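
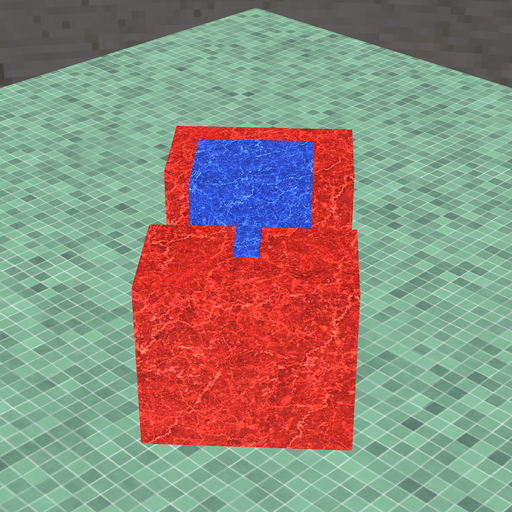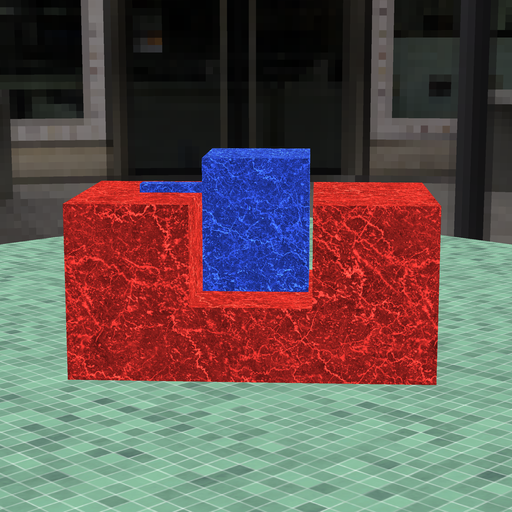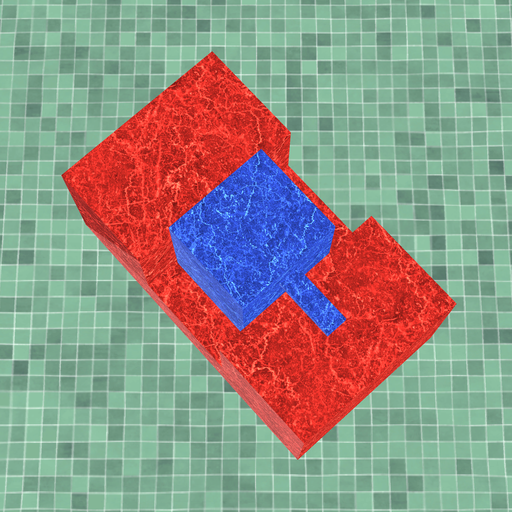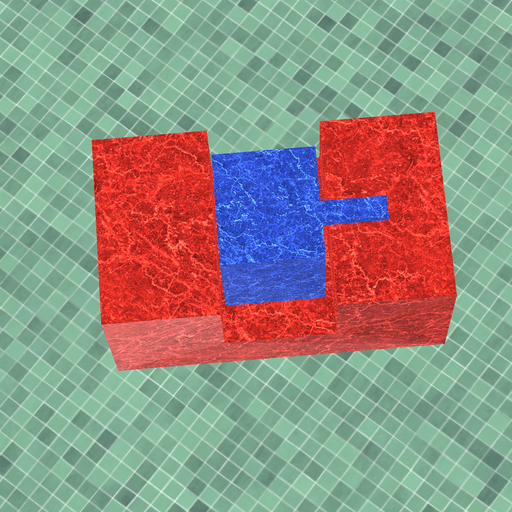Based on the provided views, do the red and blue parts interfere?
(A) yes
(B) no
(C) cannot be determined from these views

(B) no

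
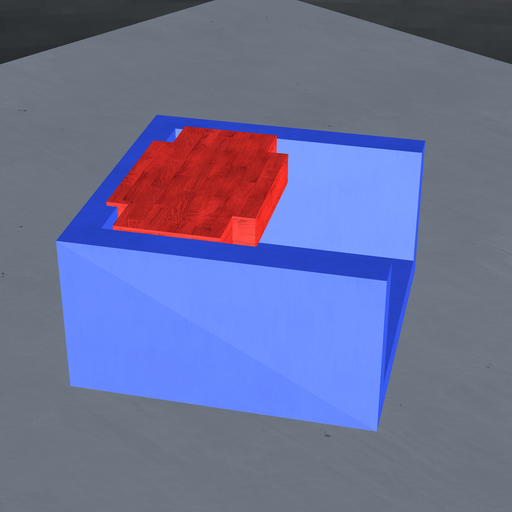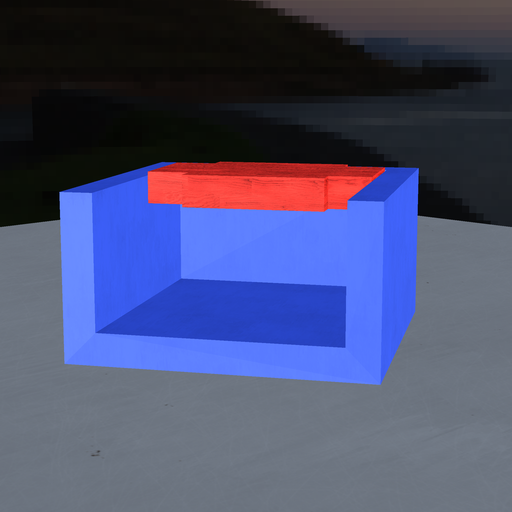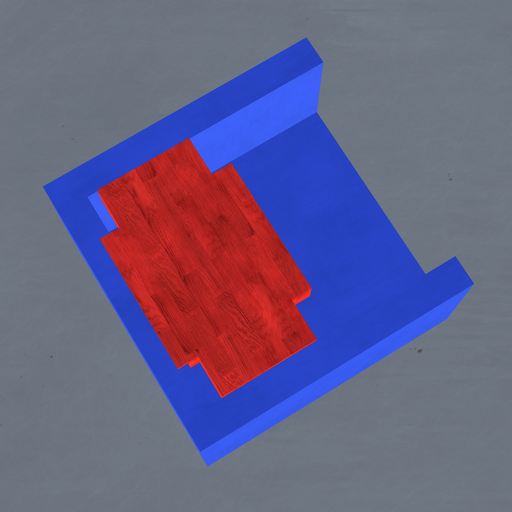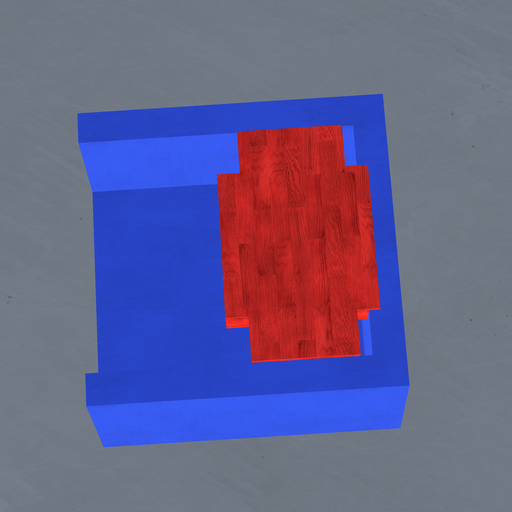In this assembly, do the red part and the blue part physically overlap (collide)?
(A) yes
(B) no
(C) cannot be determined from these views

(A) yes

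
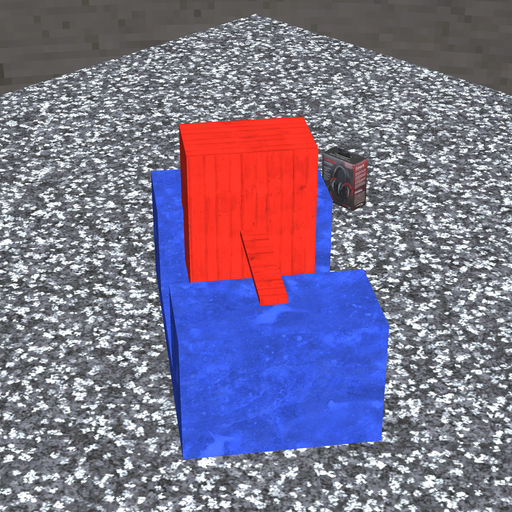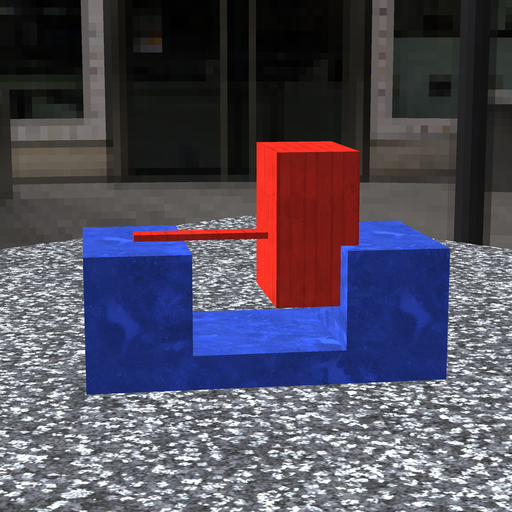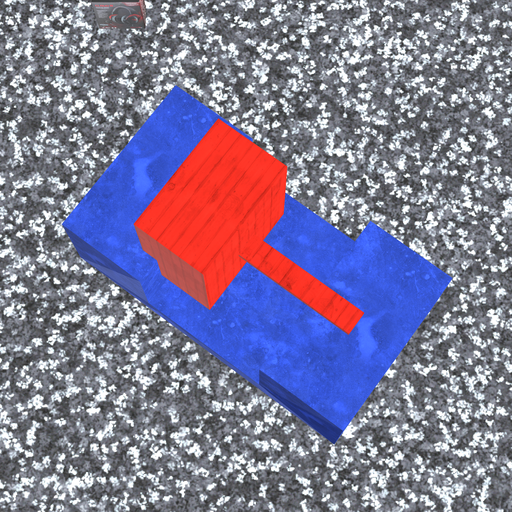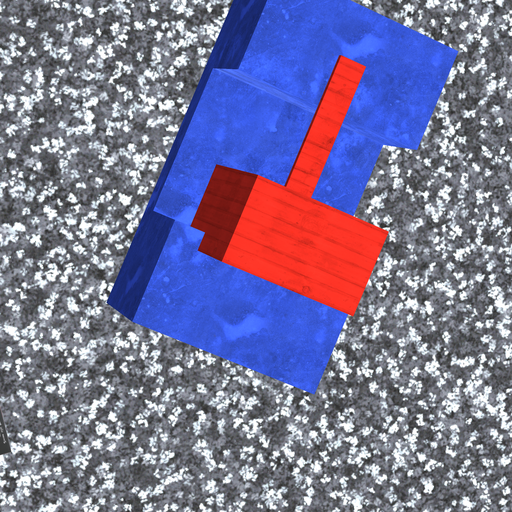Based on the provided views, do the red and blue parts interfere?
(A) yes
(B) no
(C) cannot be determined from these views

(A) yes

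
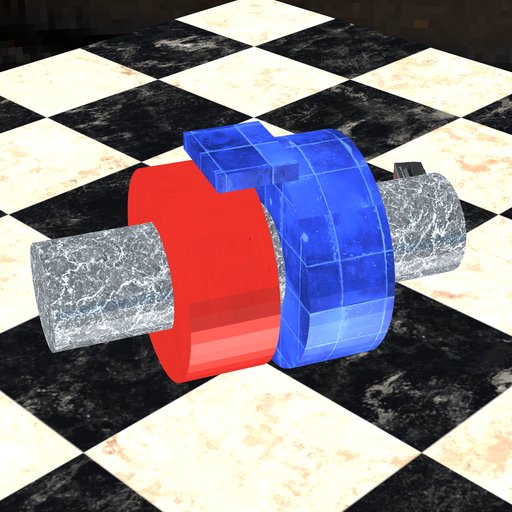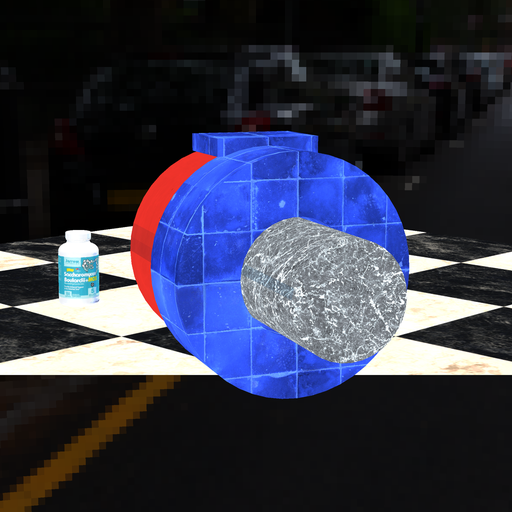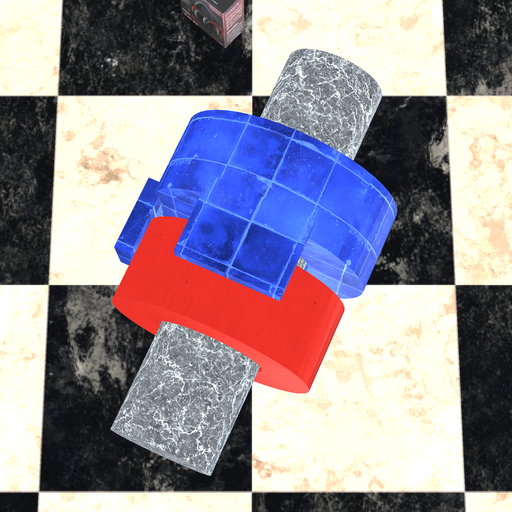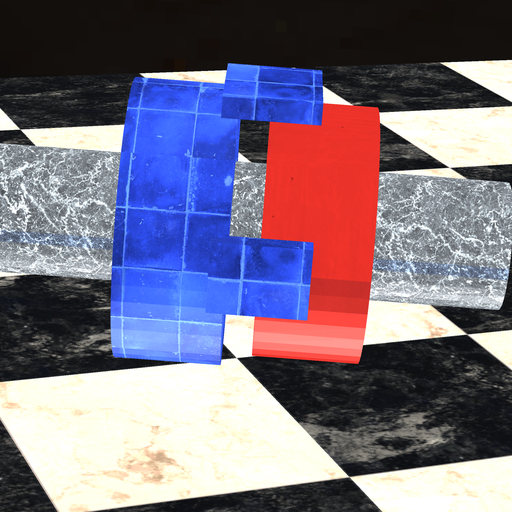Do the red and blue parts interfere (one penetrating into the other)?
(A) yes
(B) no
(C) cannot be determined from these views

(B) no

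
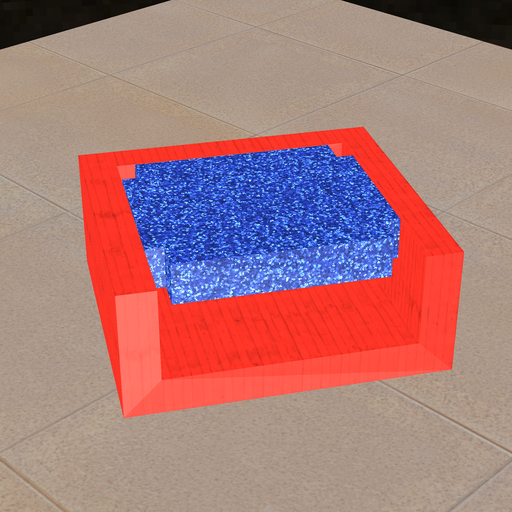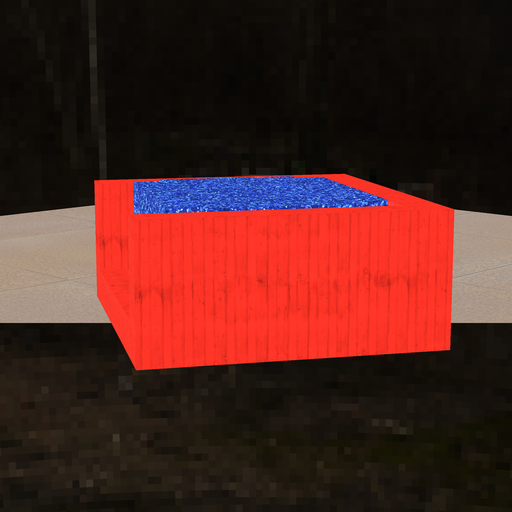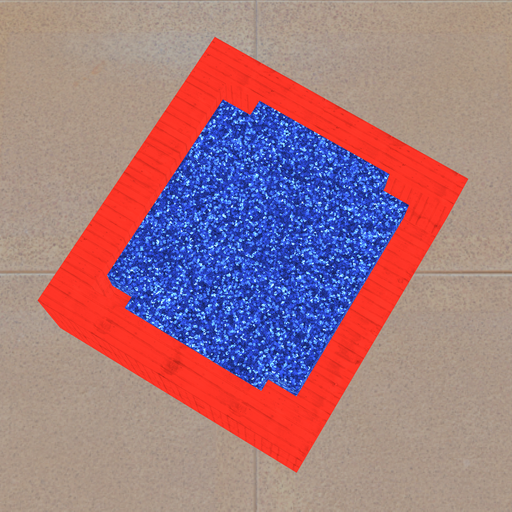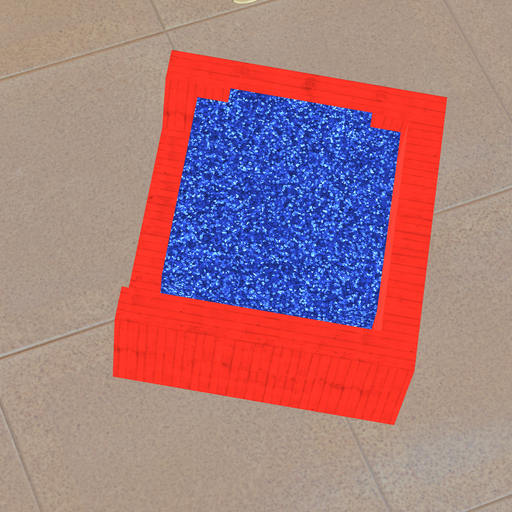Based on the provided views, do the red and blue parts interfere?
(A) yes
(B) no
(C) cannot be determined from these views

(B) no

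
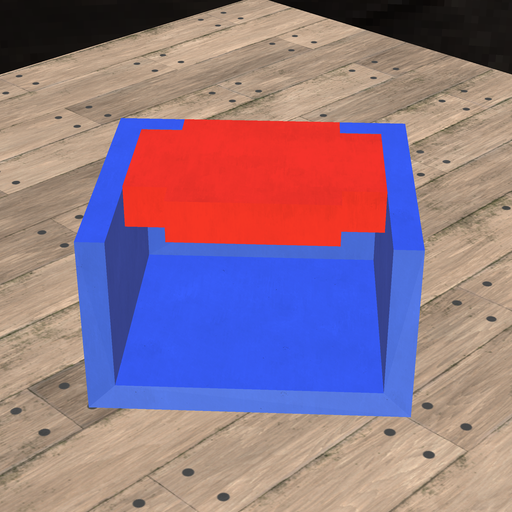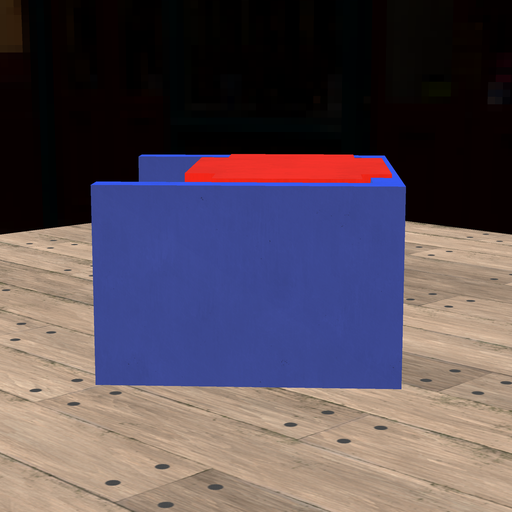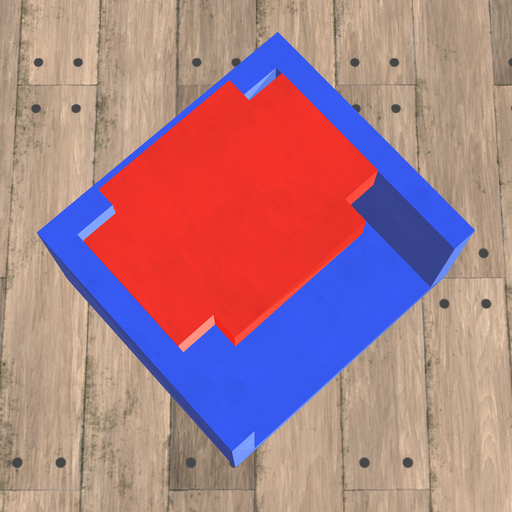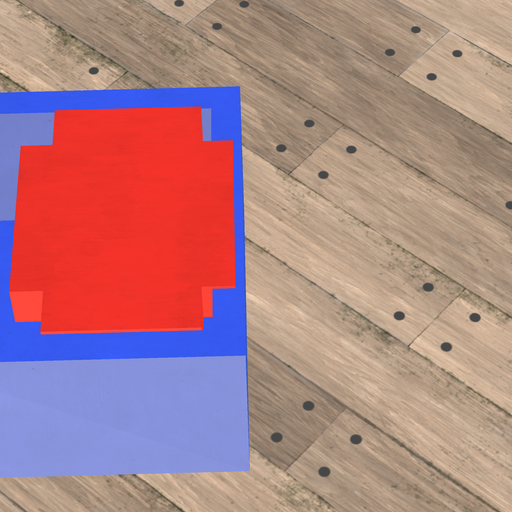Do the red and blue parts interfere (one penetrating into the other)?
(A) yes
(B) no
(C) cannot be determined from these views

(A) yes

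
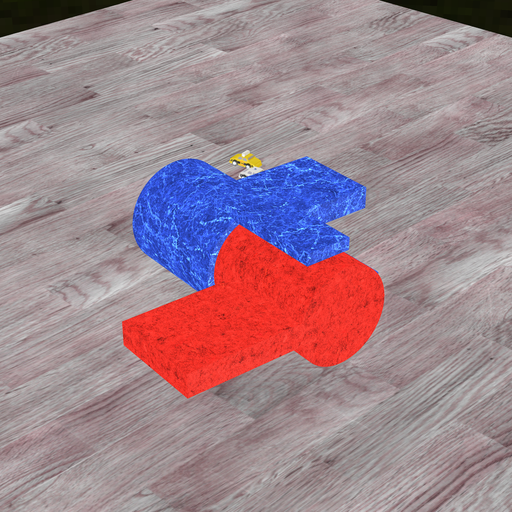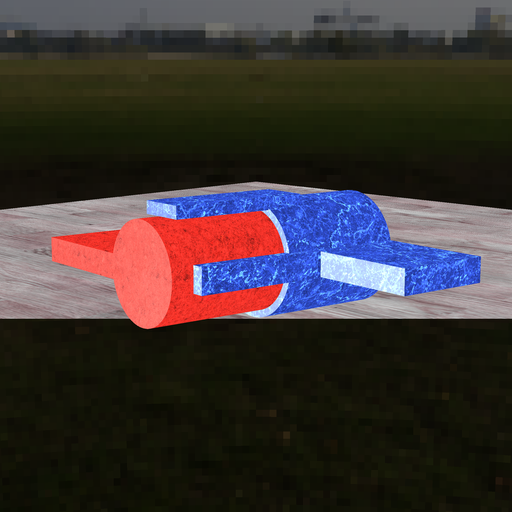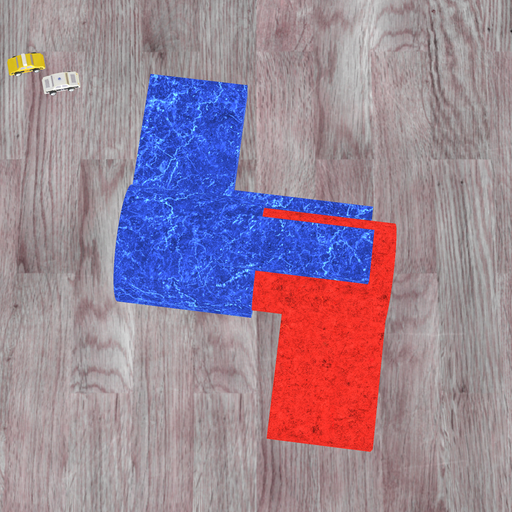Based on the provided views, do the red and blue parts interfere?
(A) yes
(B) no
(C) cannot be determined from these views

(A) yes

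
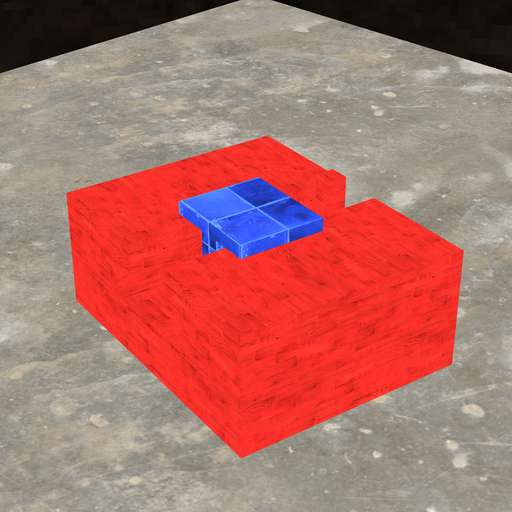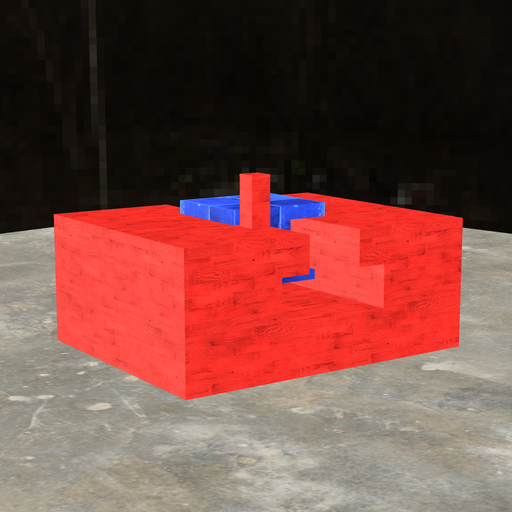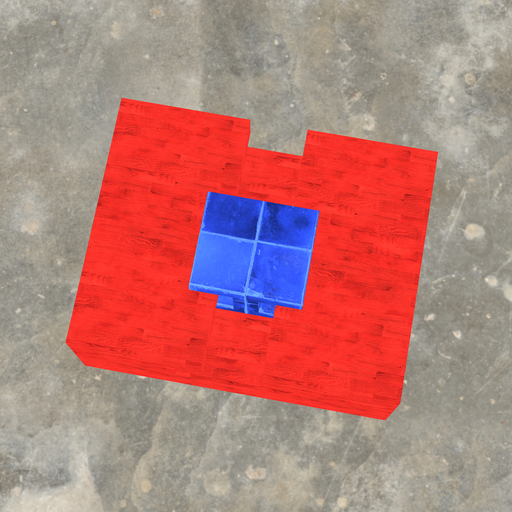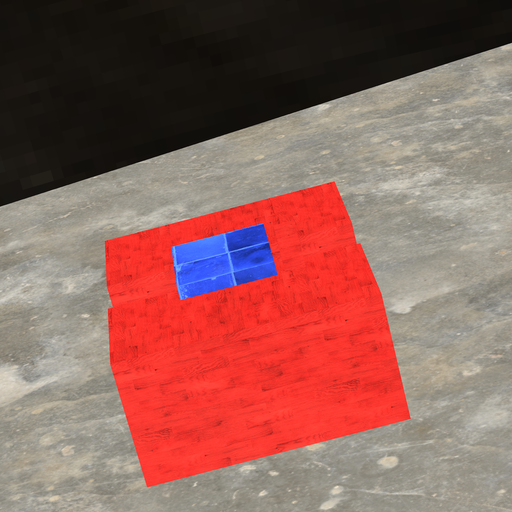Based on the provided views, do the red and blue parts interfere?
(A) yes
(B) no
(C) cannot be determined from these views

(B) no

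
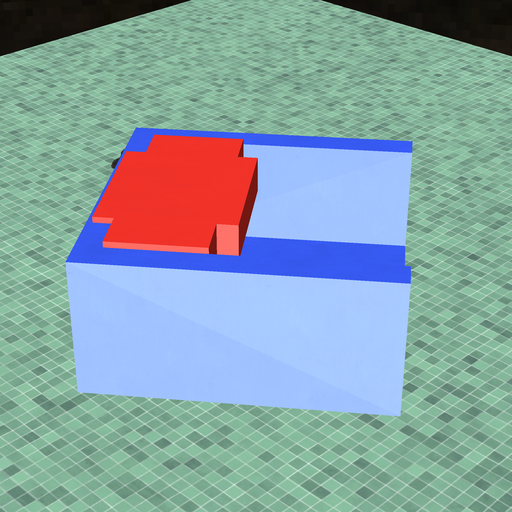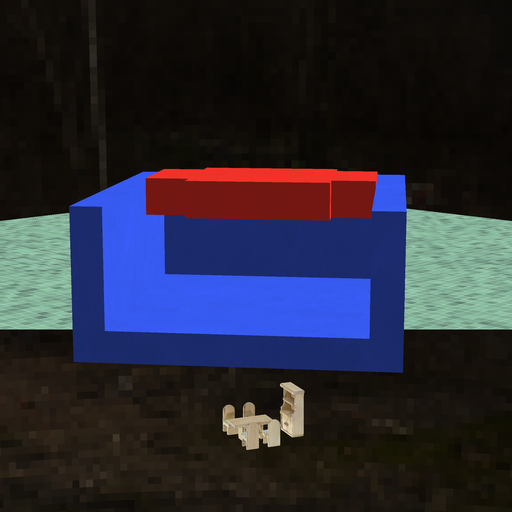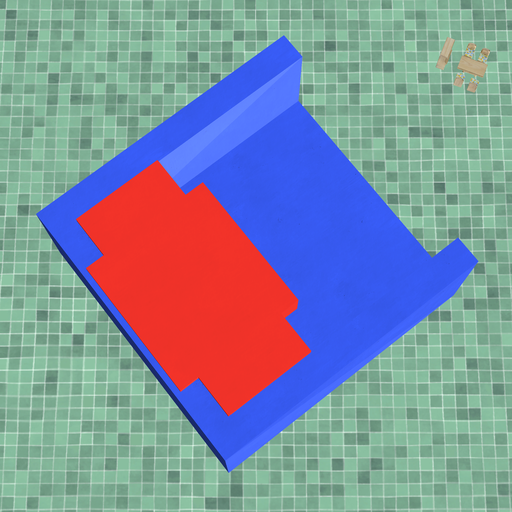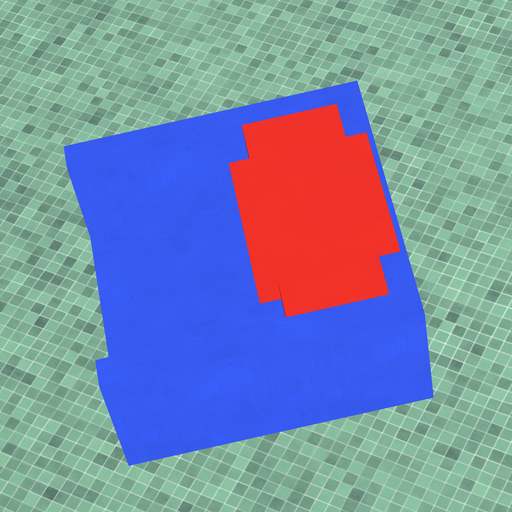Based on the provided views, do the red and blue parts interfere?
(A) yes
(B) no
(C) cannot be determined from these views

(A) yes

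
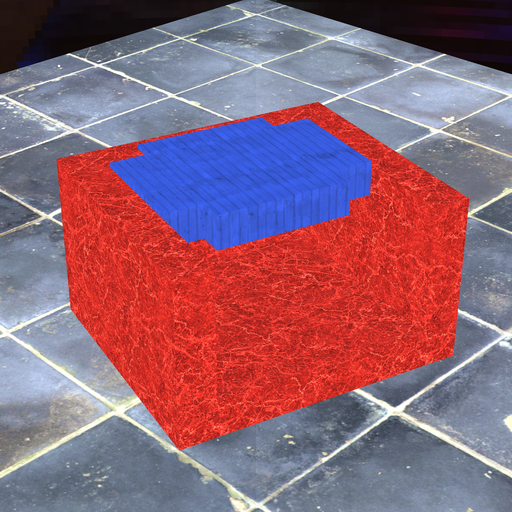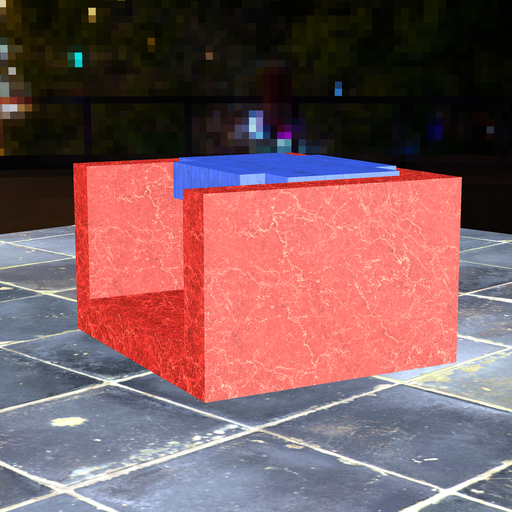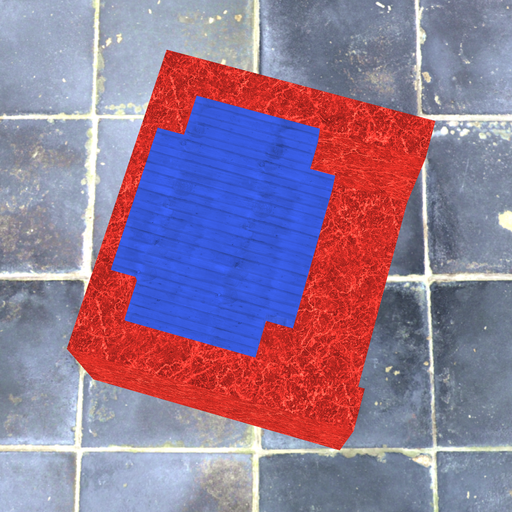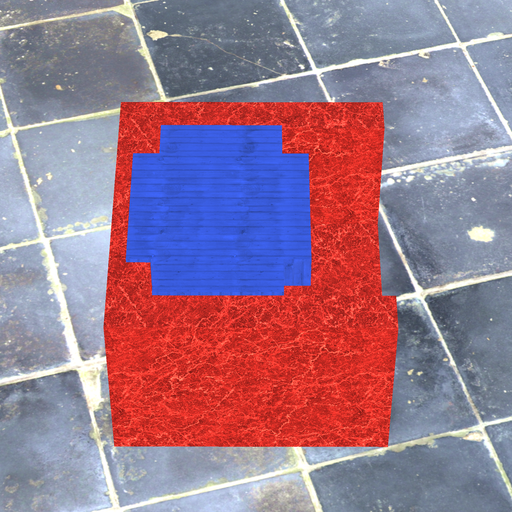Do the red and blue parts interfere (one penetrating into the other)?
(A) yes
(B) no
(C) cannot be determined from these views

(A) yes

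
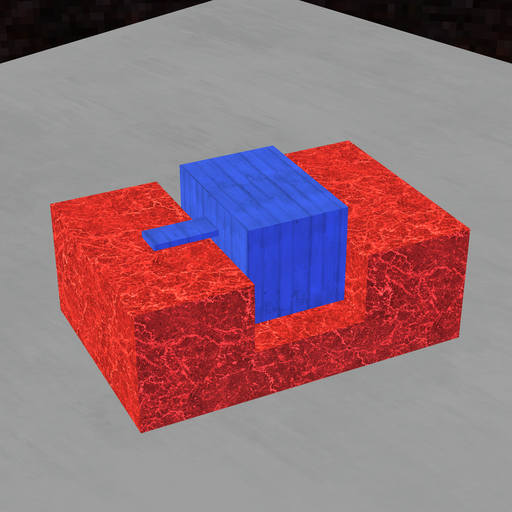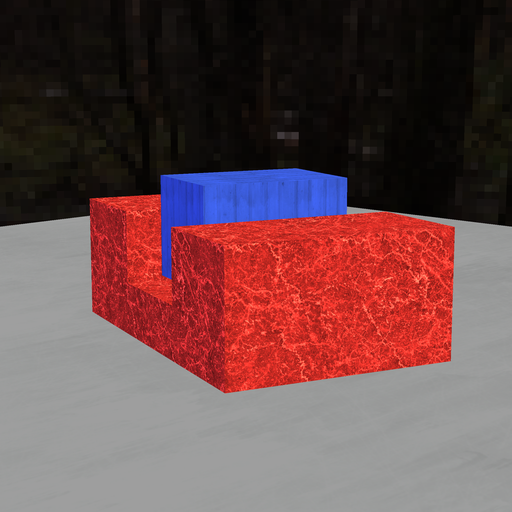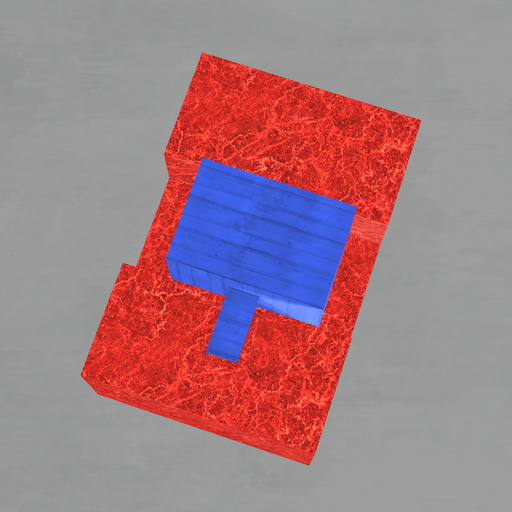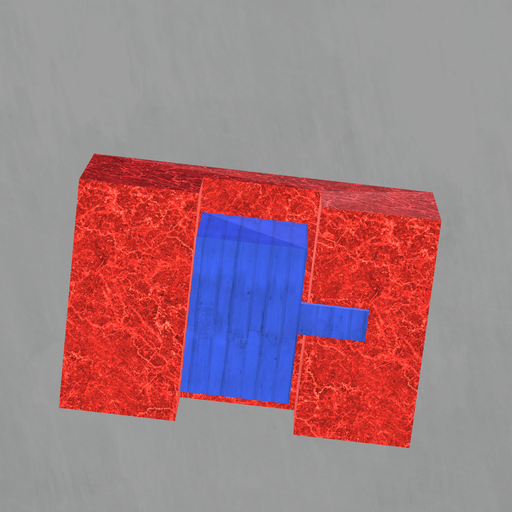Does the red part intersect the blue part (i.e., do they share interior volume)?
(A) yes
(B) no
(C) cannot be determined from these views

(B) no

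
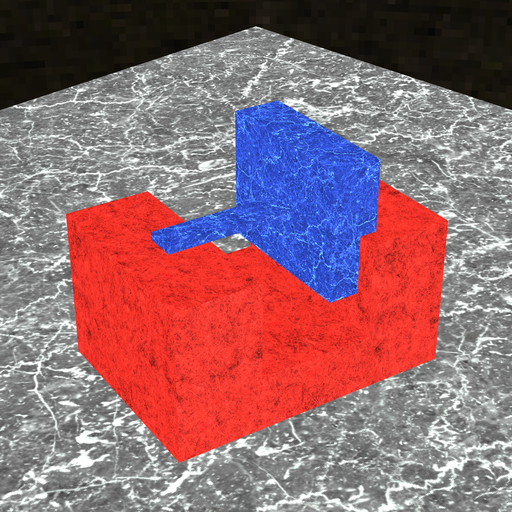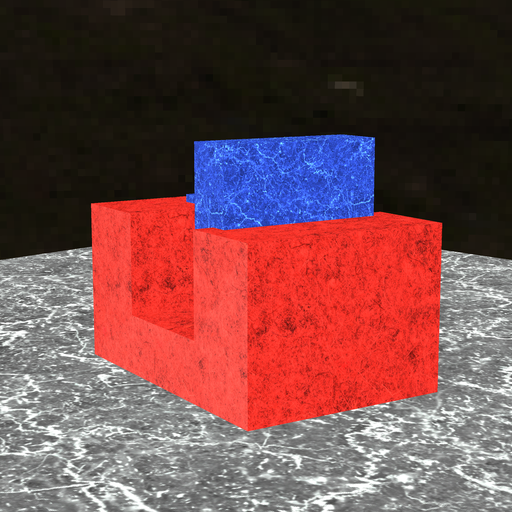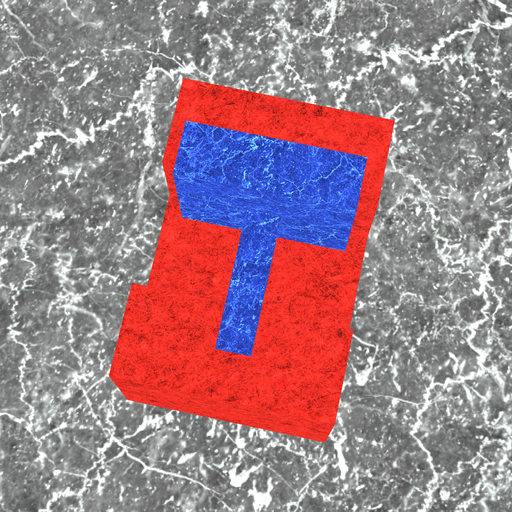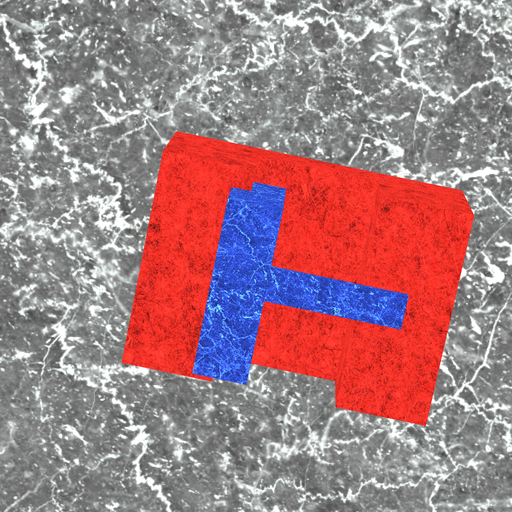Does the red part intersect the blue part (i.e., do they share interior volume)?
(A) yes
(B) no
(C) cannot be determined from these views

(A) yes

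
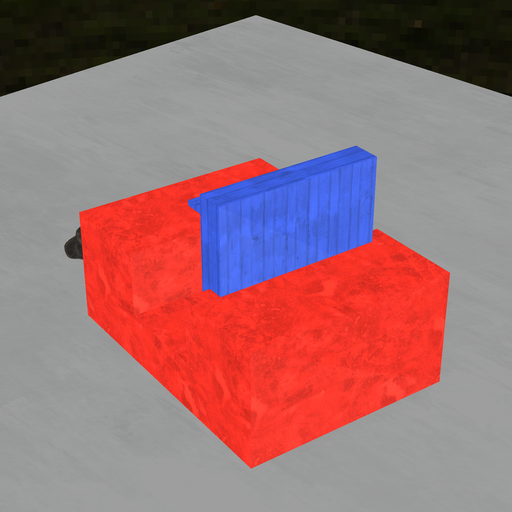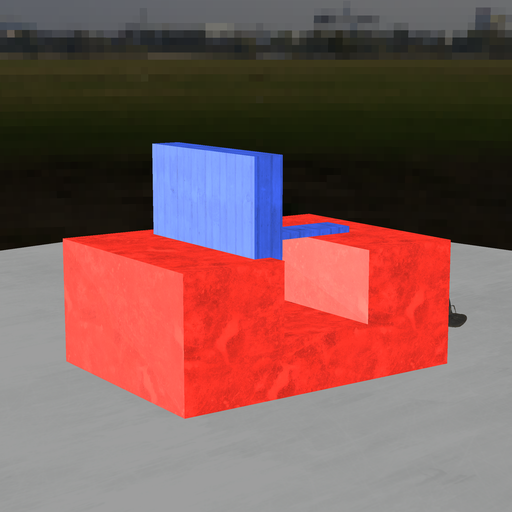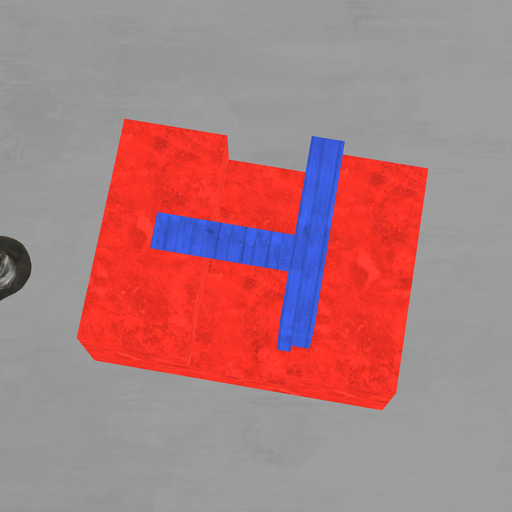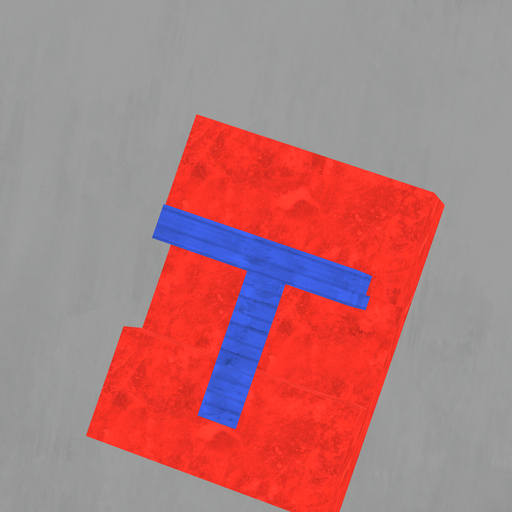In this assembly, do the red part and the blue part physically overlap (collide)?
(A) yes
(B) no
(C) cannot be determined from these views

(A) yes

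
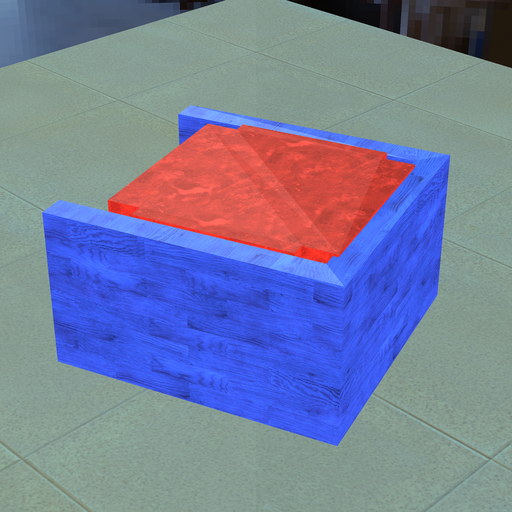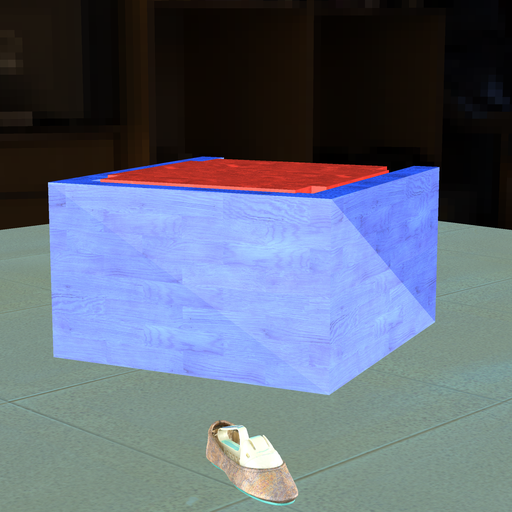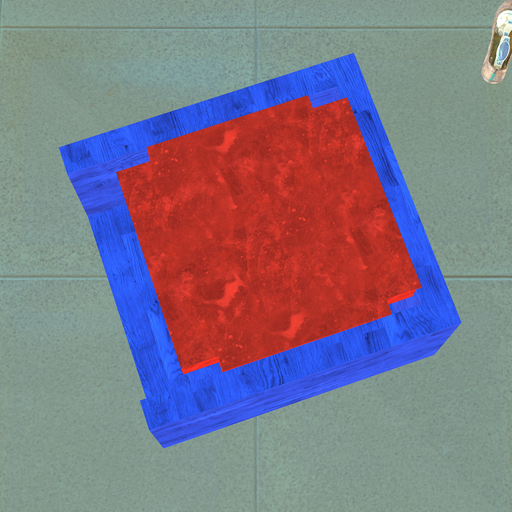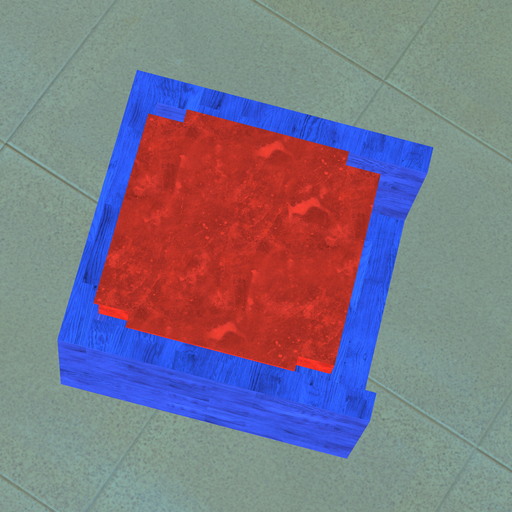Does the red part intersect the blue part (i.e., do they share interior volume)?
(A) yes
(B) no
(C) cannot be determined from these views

(A) yes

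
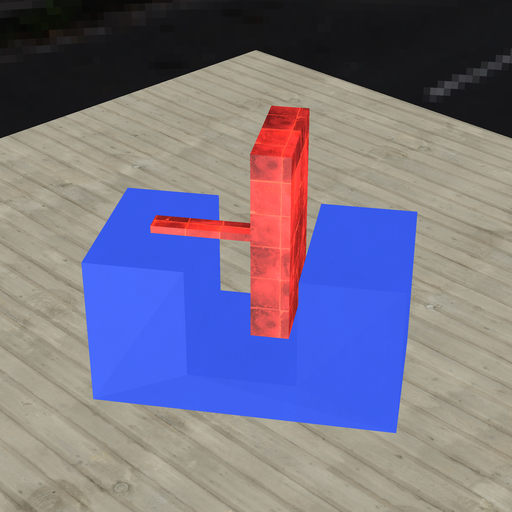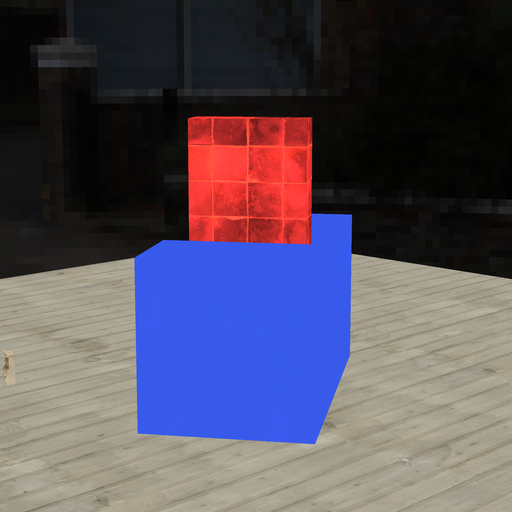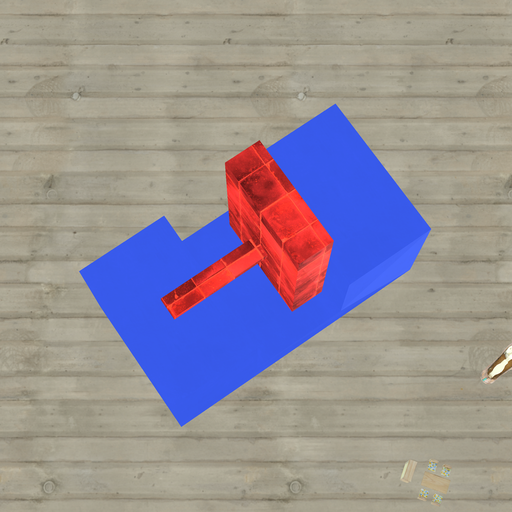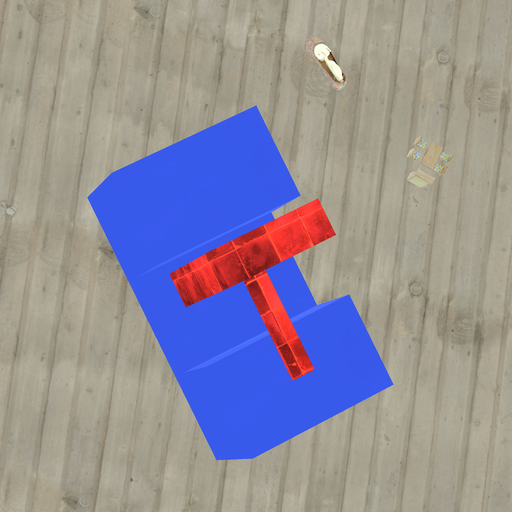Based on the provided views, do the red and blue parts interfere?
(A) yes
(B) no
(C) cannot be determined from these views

(B) no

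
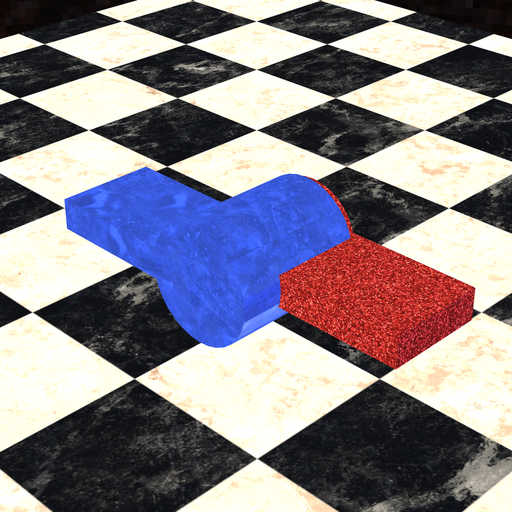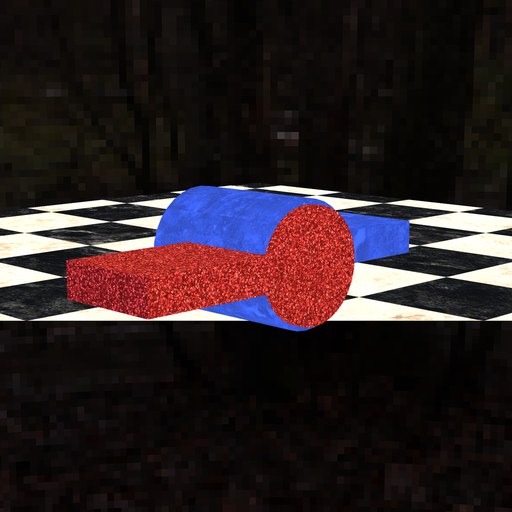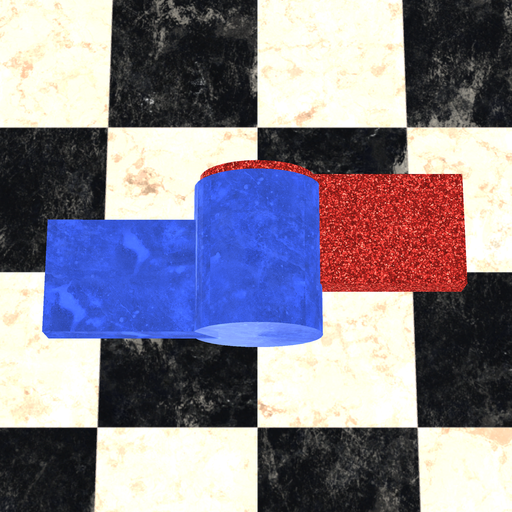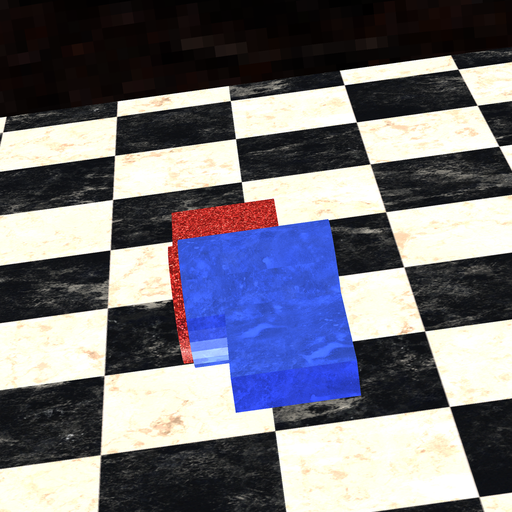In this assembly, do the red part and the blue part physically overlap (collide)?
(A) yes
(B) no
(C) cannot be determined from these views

(A) yes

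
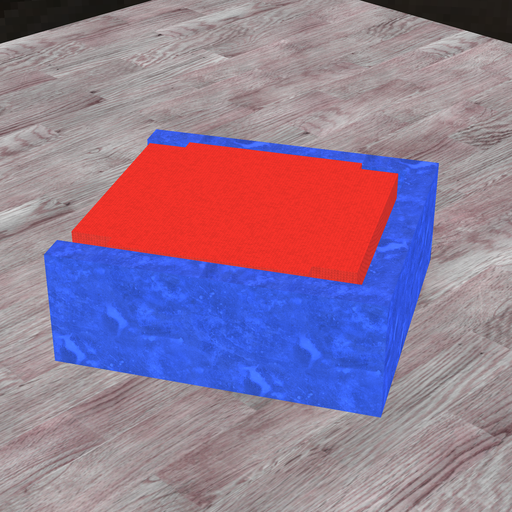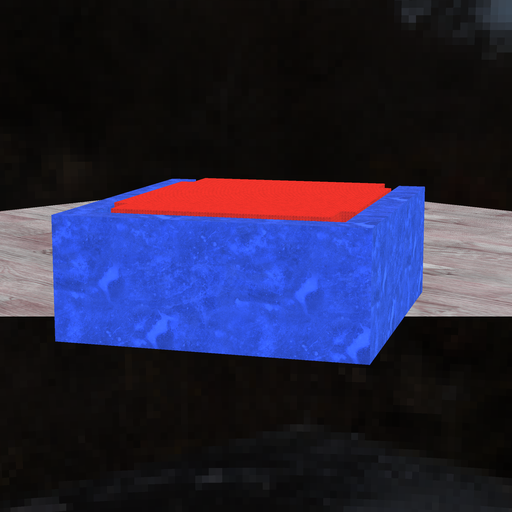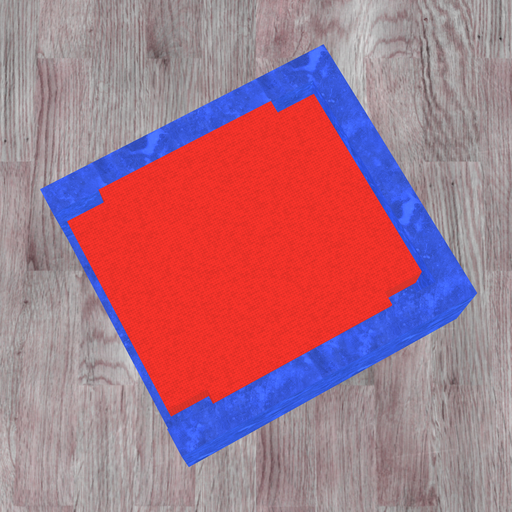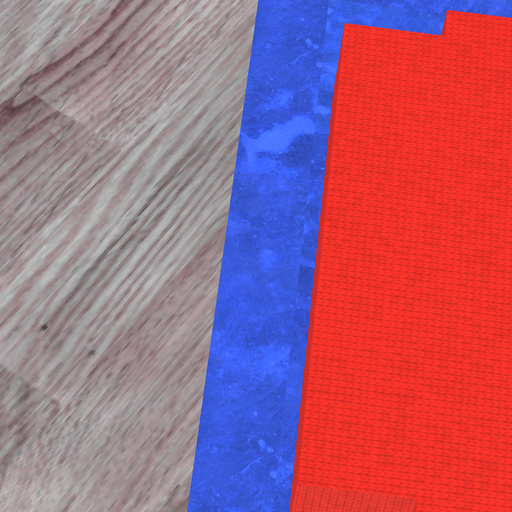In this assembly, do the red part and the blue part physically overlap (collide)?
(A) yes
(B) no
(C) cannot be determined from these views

(B) no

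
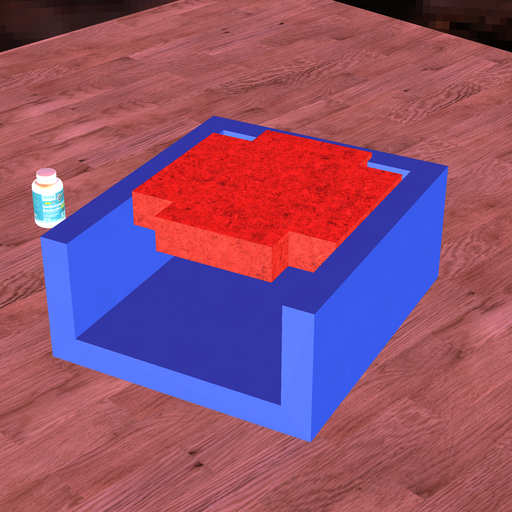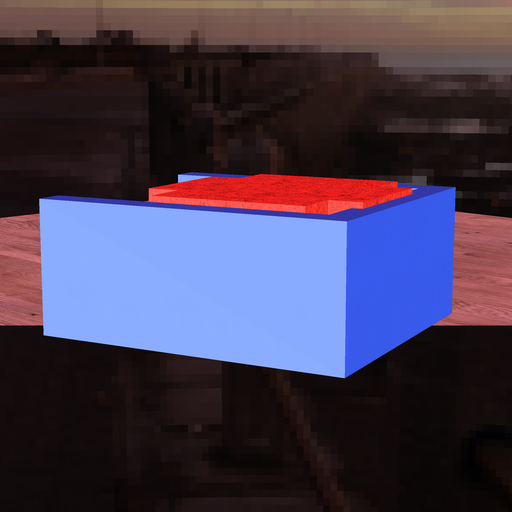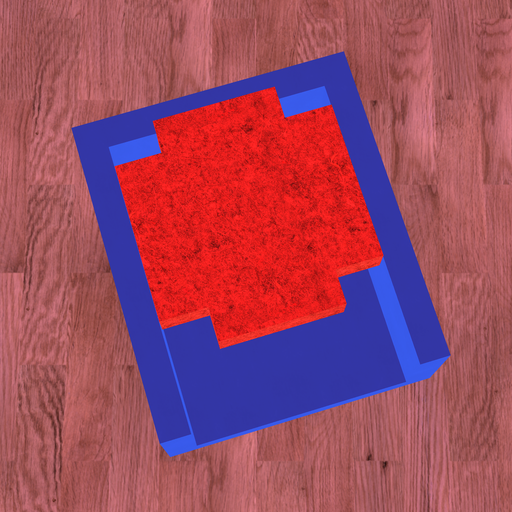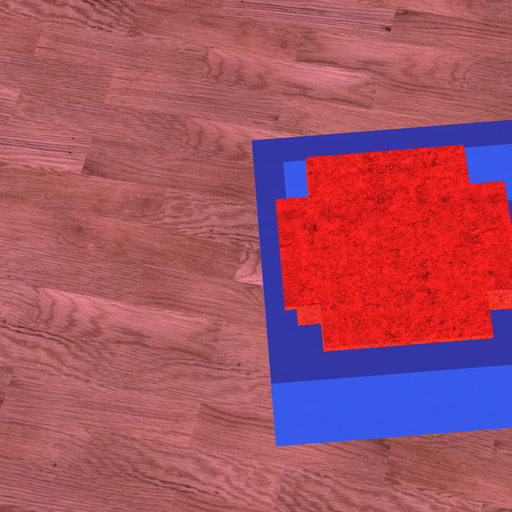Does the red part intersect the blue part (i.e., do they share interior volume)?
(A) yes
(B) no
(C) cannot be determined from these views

(A) yes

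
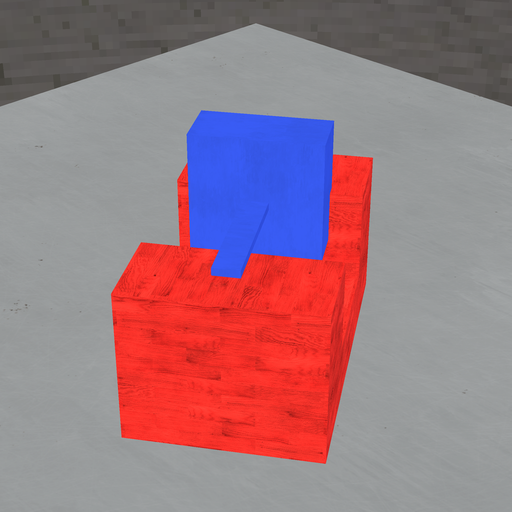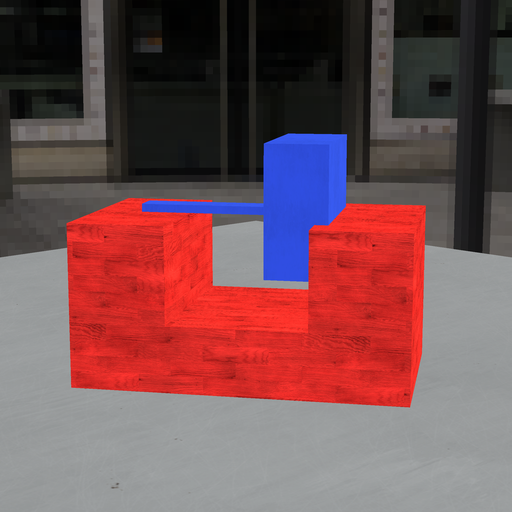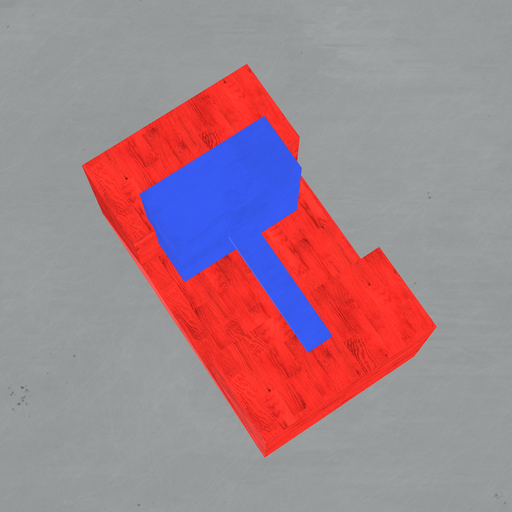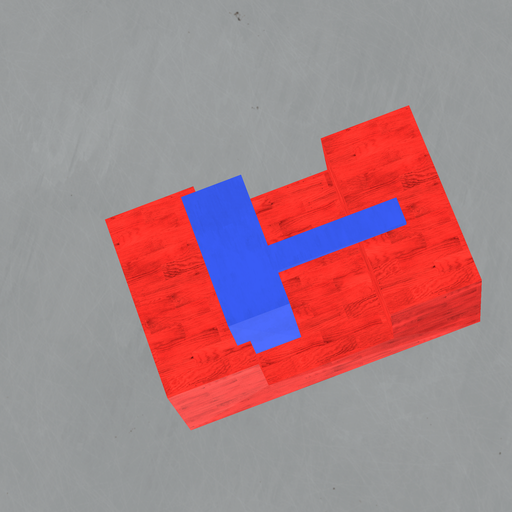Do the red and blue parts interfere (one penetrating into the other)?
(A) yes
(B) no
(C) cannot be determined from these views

(A) yes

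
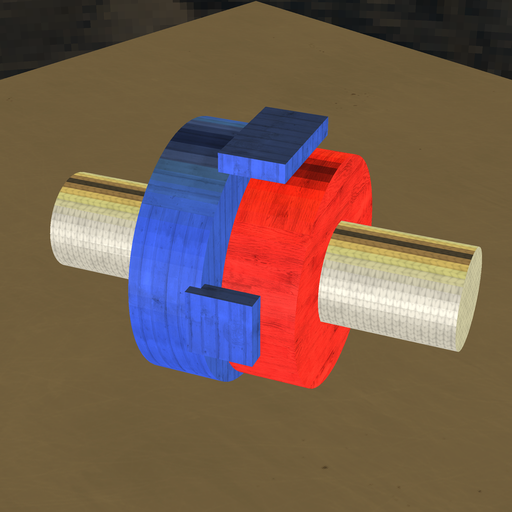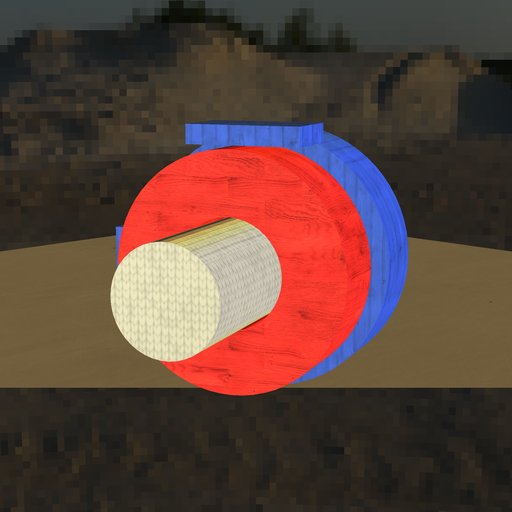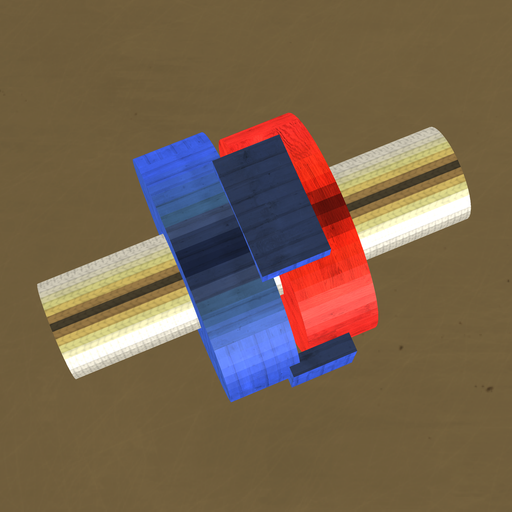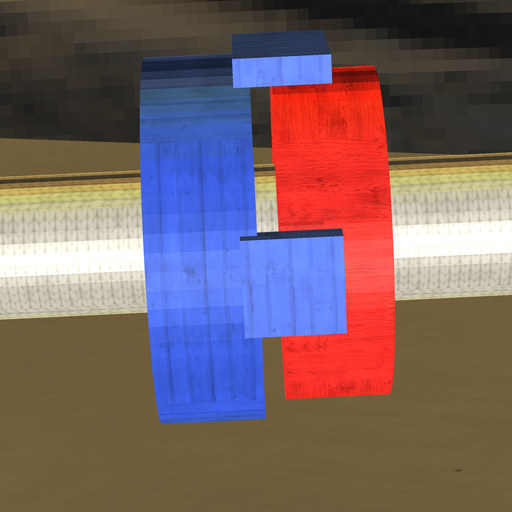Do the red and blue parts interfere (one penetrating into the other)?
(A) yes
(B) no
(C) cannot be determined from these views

(B) no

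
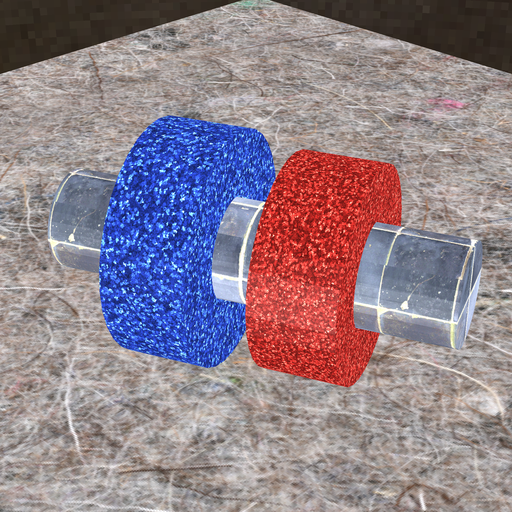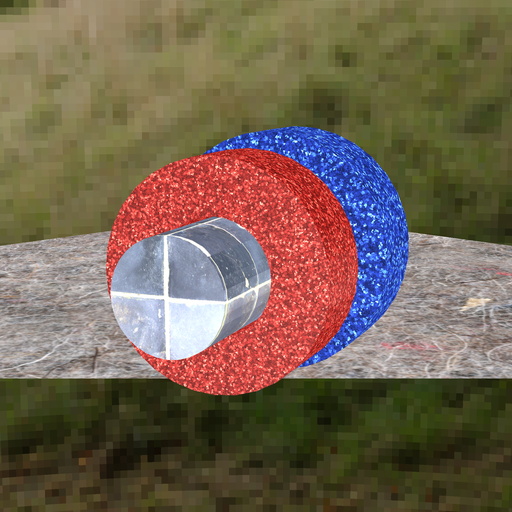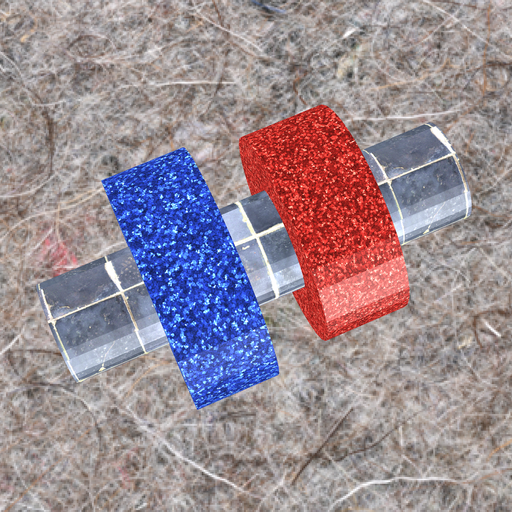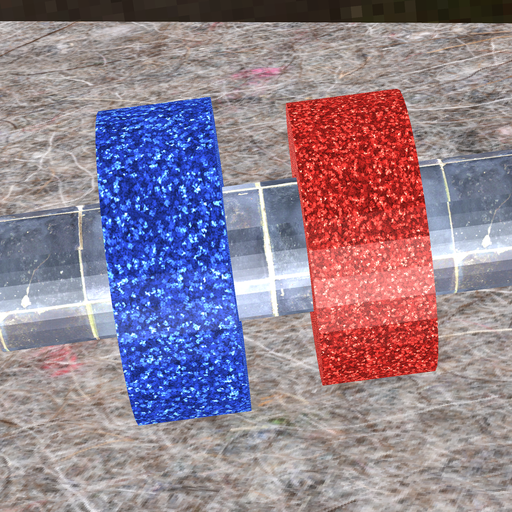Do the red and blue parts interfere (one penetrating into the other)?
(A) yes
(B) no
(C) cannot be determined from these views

(B) no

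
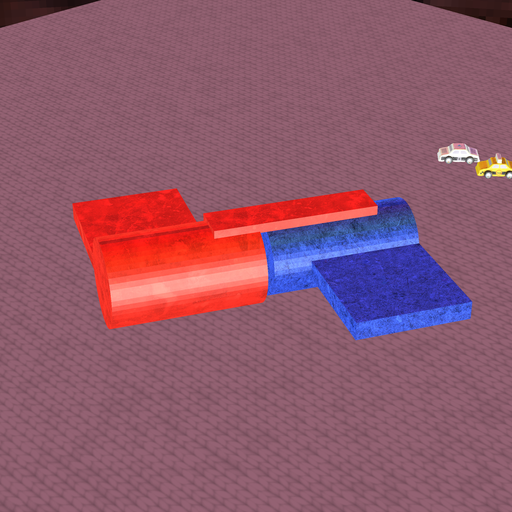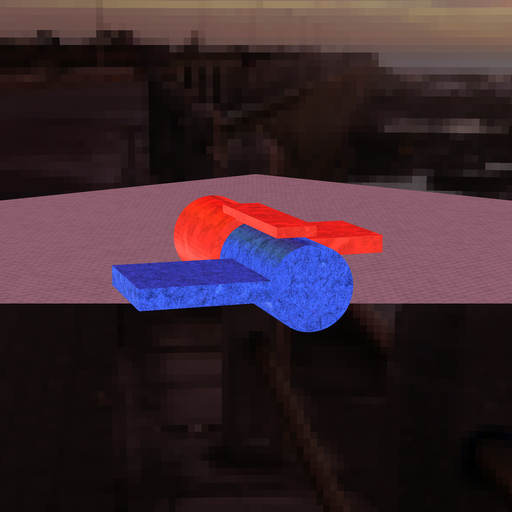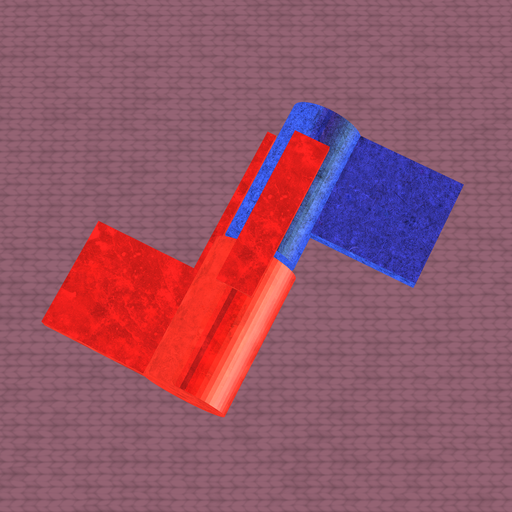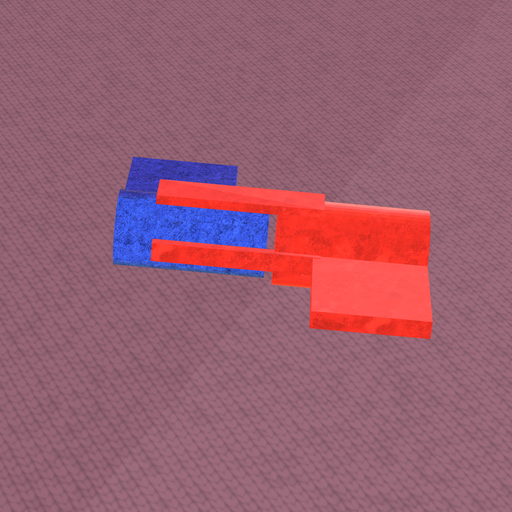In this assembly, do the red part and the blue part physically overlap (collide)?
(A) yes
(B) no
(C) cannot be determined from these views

(B) no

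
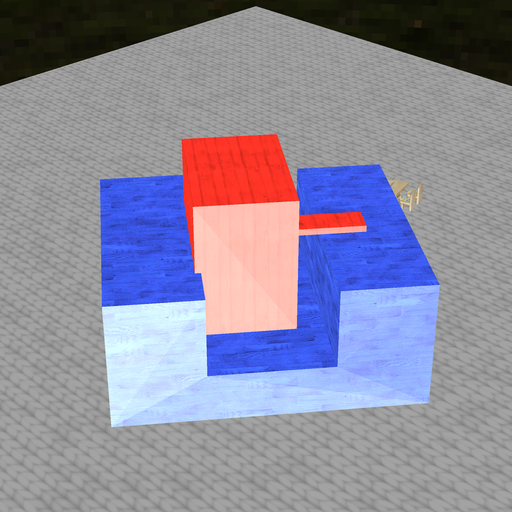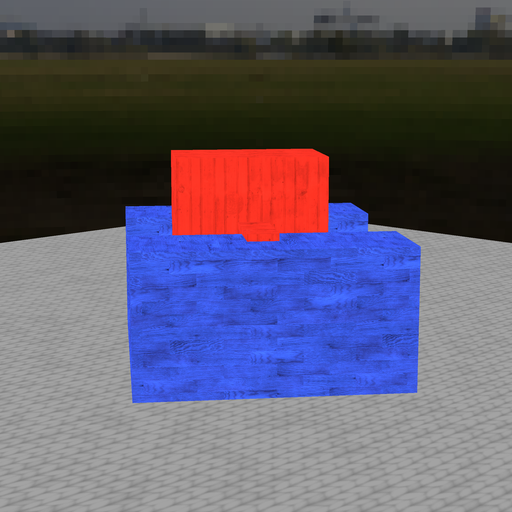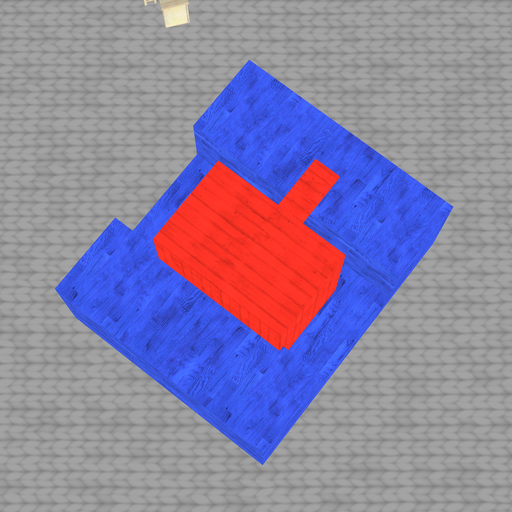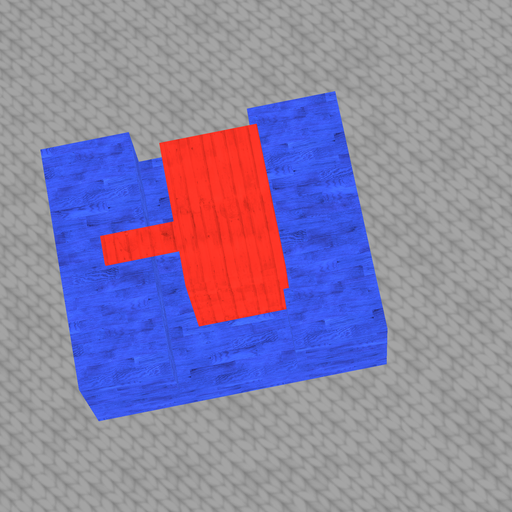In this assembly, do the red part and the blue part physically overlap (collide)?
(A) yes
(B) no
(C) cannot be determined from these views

(A) yes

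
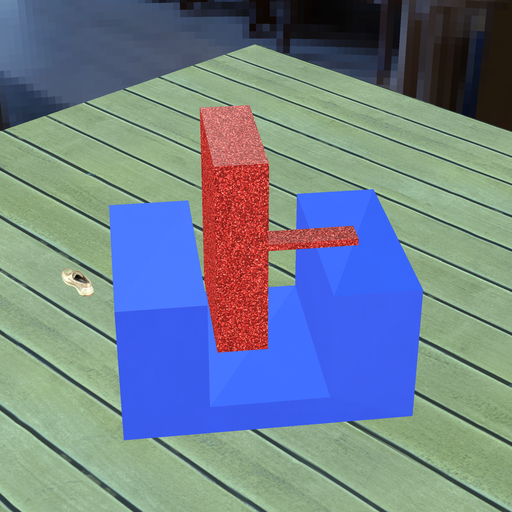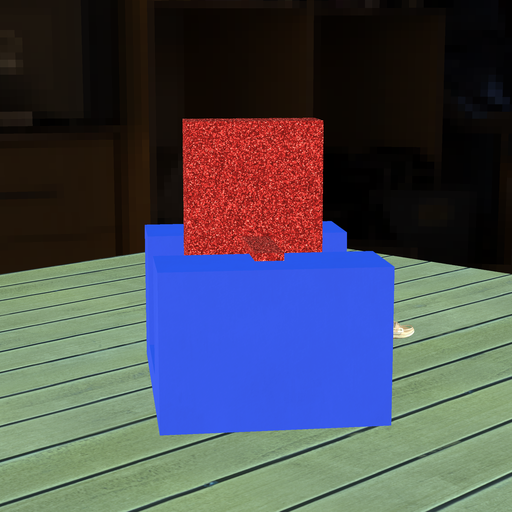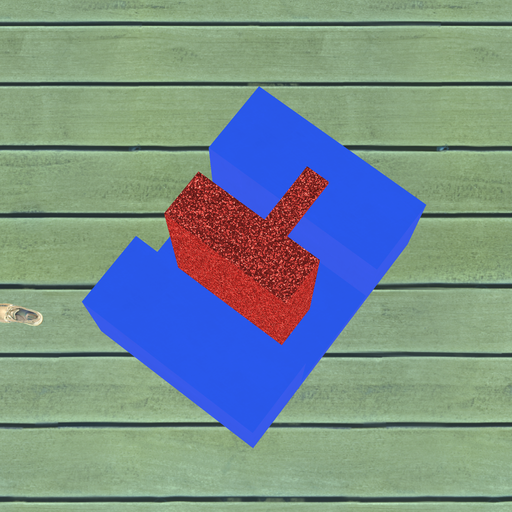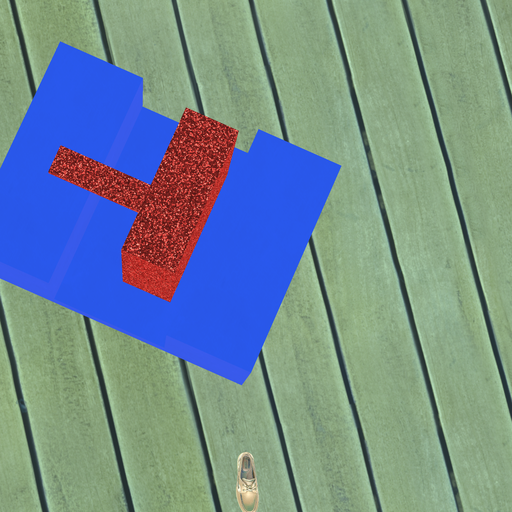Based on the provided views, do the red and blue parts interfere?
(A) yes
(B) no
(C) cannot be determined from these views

(B) no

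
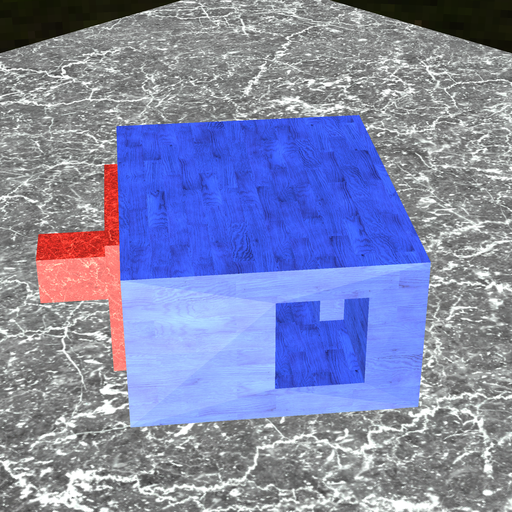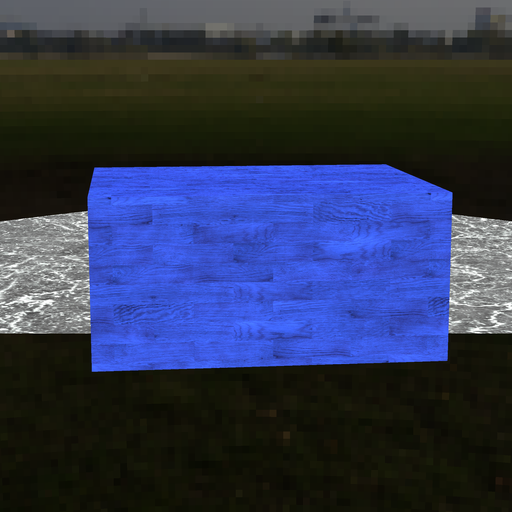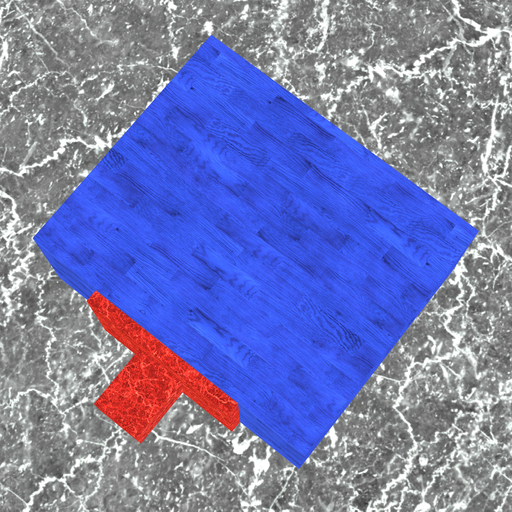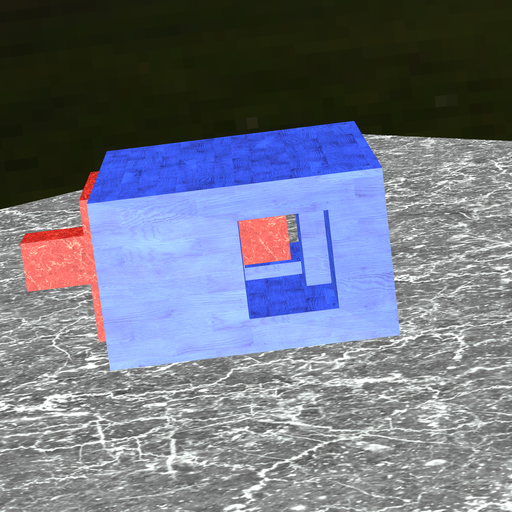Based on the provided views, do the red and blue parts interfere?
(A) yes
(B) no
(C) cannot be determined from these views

(B) no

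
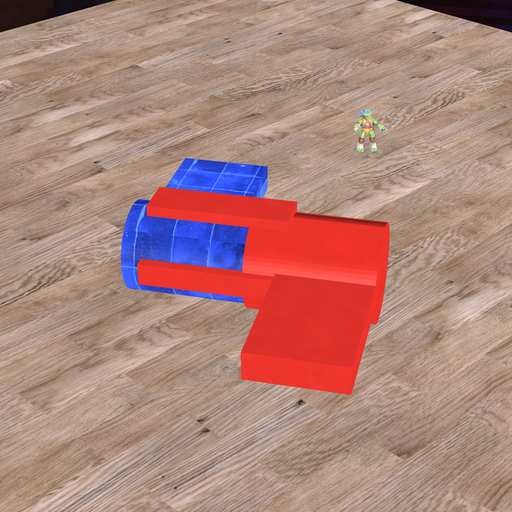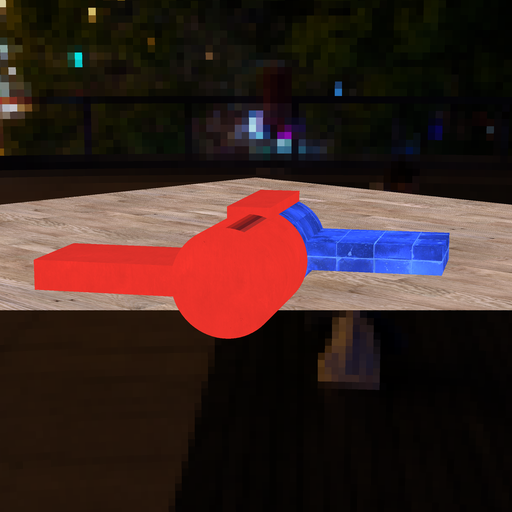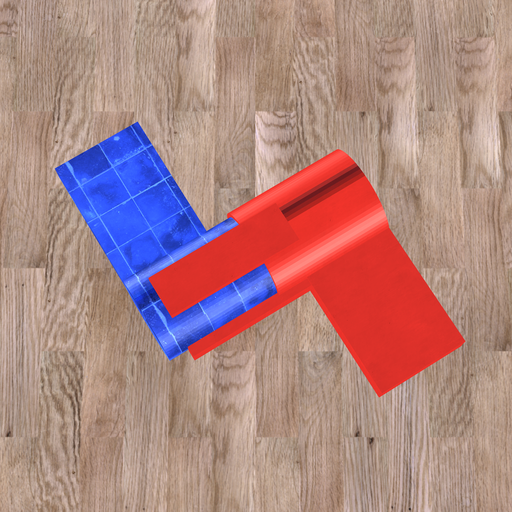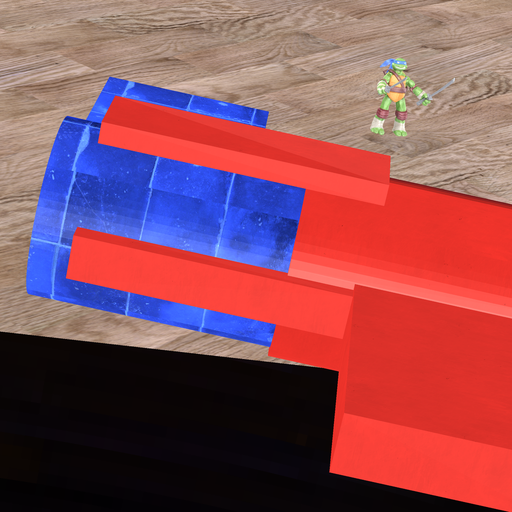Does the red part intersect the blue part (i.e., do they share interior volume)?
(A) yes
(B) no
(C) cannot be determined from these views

(A) yes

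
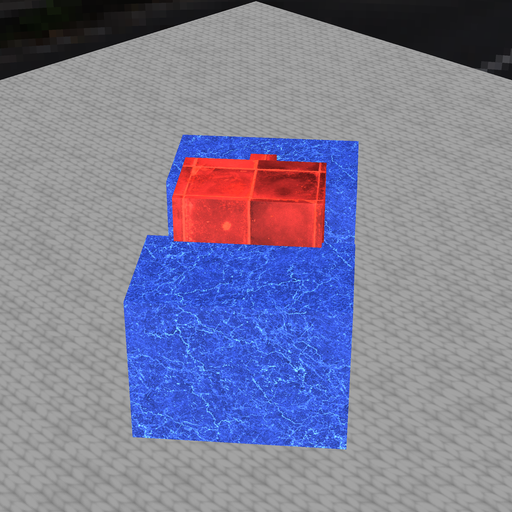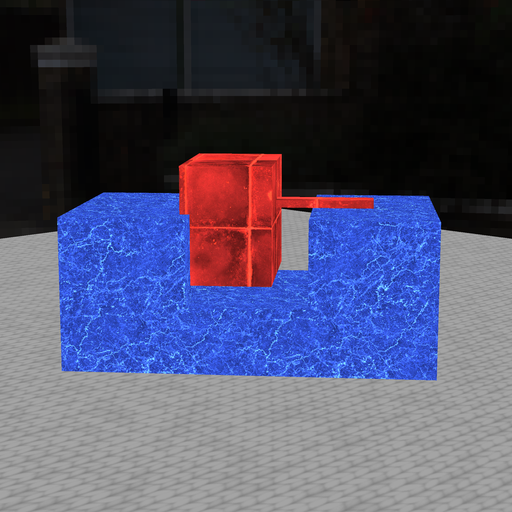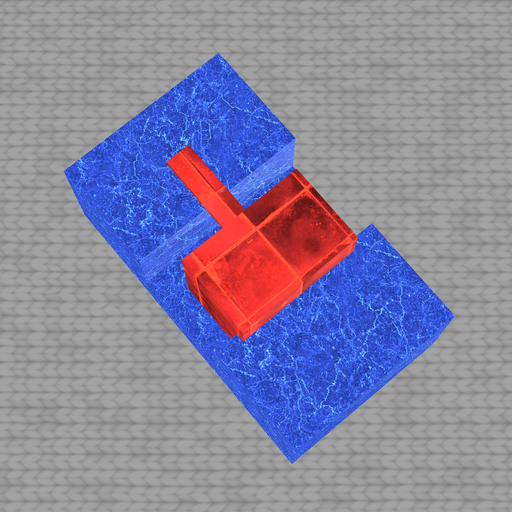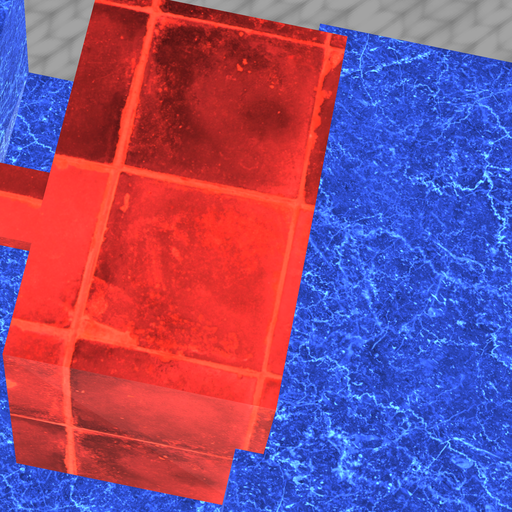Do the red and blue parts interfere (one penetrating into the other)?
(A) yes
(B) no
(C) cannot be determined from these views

(A) yes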